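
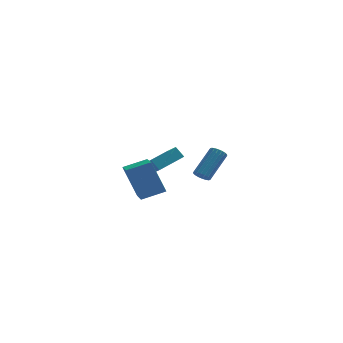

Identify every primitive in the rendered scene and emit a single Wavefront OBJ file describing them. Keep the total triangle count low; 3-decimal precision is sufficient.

v -3.691 3.169 -3.21
v -3.231 2.166 -2.468
v -4.162 3.422 -2.575
v -3.701 2.419 -1.833
v -2.339 4.221 -2.627
v -1.878 3.218 -1.885
v -2.809 4.474 -1.992
v -2.349 3.471 -1.25
v -0.883 1.842 -2.784
v -0.529 1.45 -2.673
v 0.417 2.686 -1.325
v 0.063 3.078 -1.436
v -0.424 1.567 -2.855
v 0.523 2.804 -1.506
v -0.409 1.739 -3.022
v 0.537 2.975 -1.674
v -0.489 1.931 -3.143
v 0.457 3.168 -1.794
v -0.647 2.105 -3.192
v 0.299 3.342 -1.843
v -0.851 2.228 -3.161
v 0.095 3.464 -1.812
v -1.062 2.273 -3.055
v -0.116 3.51 -1.706
v -1.237 2.234 -2.895
v -0.291 3.47 -1.547
v -1.343 2.116 -2.714
v -0.396 3.353 -1.365
v -1.357 1.945 -2.546
v -0.411 3.181 -1.198
v -1.277 1.752 -2.426
v -0.331 2.989 -1.077
v -1.119 1.578 -2.377
v -0.173 2.815 -1.028
v -0.915 1.456 -2.408
v 0.031 2.692 -1.059
v -0.704 1.41 -2.514
v 0.242 2.647 -1.165
v -4.006 -4.63 -1.501
v -4.796 -4.11 0.374
v -4.287 -2.649 -2.169
v -5.076 -2.128 -0.294
v -2.704 -4.292 -1.046
v -3.493 -3.771 0.829
v -2.984 -2.31 -1.714
v -3.774 -1.79 0.161
f 2 4 1
f 5 2 1
f 1 4 3
f 3 5 1
f 2 8 4
f 6 2 5
f 6 8 2
f 4 8 3
f 7 5 3
f 3 8 7
f 7 6 5
f 8 6 7
f 10 9 13
f 10 13 11
f 11 13 14
f 11 14 12
f 13 9 15
f 13 15 14
f 14 15 16
f 14 16 12
f 15 9 17
f 15 17 16
f 16 17 18
f 16 18 12
f 17 9 19
f 17 19 18
f 18 19 20
f 18 20 12
f 19 9 21
f 19 21 20
f 20 21 22
f 20 22 12
f 21 9 23
f 21 23 22
f 22 23 24
f 22 24 12
f 23 9 25
f 23 25 24
f 24 25 26
f 24 26 12
f 25 9 27
f 25 27 26
f 26 27 28
f 26 28 12
f 27 9 29
f 27 29 28
f 28 29 30
f 28 30 12
f 29 9 31
f 29 31 30
f 30 31 32
f 30 32 12
f 31 9 33
f 31 33 32
f 32 33 34
f 32 34 12
f 33 9 35
f 33 35 34
f 34 35 36
f 34 36 12
f 35 9 37
f 35 37 36
f 36 37 38
f 36 38 12
f 37 9 10
f 37 10 38
f 38 10 11
f 38 11 12
f 40 42 39
f 43 40 39
f 39 42 41
f 41 43 39
f 40 46 42
f 44 40 43
f 44 46 40
f 42 46 41
f 45 43 41
f 41 46 45
f 45 44 43
f 46 44 45



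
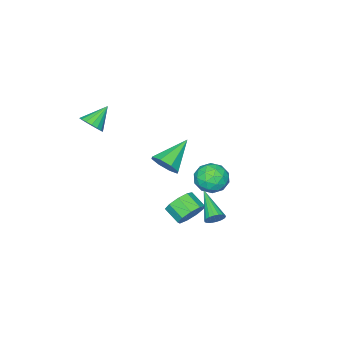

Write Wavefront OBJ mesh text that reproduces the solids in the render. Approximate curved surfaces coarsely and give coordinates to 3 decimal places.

v -1.409 1.938 -1.236
v -0.952 1.435 -1.91
v -2.768 1.445 -1.79
v -2.311 0.942 -2.464
v -2.252 0.677 -1.546
v -1.412 0.982 -1.204
v -2.308 1.898 -2.496
v -1.468 2.203 -2.154
v -1.508 1.411 -2.688
v -1.473 0.656 -2.101
v -2.247 2.224 -1.599
v -2.212 1.469 -1.012
v -1.061 1.73 -1.524
v -2.659 1.15 -2.176
v -2.624 0.994 -1.636
v -2.355 0.699 -2.032
v -1.332 1.463 -1.109
v -1.063 1.168 -1.505
v -1.827 0.722 -1.292
v -2.657 1.712 -2.195
v -2.388 1.417 -2.591
v -1.365 2.181 -1.668
v -1.096 1.886 -2.064
v -1.893 2.158 -2.408
v -1.119 1.42 -2.378
v -1.918 1.13 -2.704
v -1.916 1.692 -2.723
v -1.422 1.871 -2.521
v -1.099 0.976 -2.033
v -1.897 0.686 -2.359
v -1.863 0.531 -1.819
v -1.369 0.71 -1.618
v -1.425 0.962 -2.491
v -1.823 2.194 -1.341
v -2.621 1.904 -1.667
v -2.351 2.17 -2.082
v -1.857 2.349 -1.881
v -1.802 1.75 -0.996
v -2.601 1.46 -1.322
v -2.298 1.009 -1.179
v -1.804 1.188 -0.977
v -2.295 1.918 -1.209
v 0.191 1.9 -3.188
v 0.974 1.699 -3.414
v 0.893 0.799 -2.899
v 0.109 1 -2.672
v 0.981 1.984 -2.916
v 0.899 1.085 -2.4
v 0.618 2.23 -2.544
v 0.536 1.33 -2.029
v 0.055 2.321 -2.474
v -0.027 1.422 -1.958
v -0.444 2.215 -2.738
v -0.526 1.316 -2.222
v -0.647 1.962 -3.212
v -0.728 1.062 -2.697
v -0.457 1.679 -3.675
v -0.538 0.78 -3.16
v 0.036 1.5 -3.91
v -0.046 0.6 -3.394
v 0.601 1.508 -3.807
v 0.519 0.608 -3.291
v 1.522 4.488 -1.355
v 1.775 4.624 -0.909
v 0.698 3.092 -0.465
v 1.575 4.749 -0.897
v 1.366 4.823 -0.976
v 1.187 4.83 -1.129
v 1.075 4.77 -1.328
v 1.051 4.654 -1.532
v 1.121 4.505 -1.701
v 1.27 4.352 -1.801
v 1.469 4.227 -1.814
v 1.679 4.153 -1.735
v 1.858 4.146 -1.581
v 1.97 4.206 -1.383
v 1.994 4.322 -1.179
v 1.924 4.471 -1.01
v 0.65 0.585 0.099
v 1.096 0.684 0.792
v -0.95 0.635 1.121
v 0.941 1.238 0.521
v 0.615 1.409 0.003
v 0.31 1.098 -0.459
v 0.204 0.486 -0.594
v 0.36 -0.067 -0.324
v 0.686 -0.239 0.194
v 0.991 0.073 0.656
v 2.373 -2.62 2.463
v 2.764 -2.2 2.863
v 1.327 -2.48 3.337
v 2.613 -1.99 2.65
v 2.408 -1.924 2.393
v 2.194 -2.018 2.153
v 2.021 -2.25 1.984
v 1.929 -2.566 1.924
v 1.938 -2.895 1.988
v 2.047 -3.161 2.16
v 2.23 -3.303 2.402
v 2.446 -3.288 2.658
v 2.645 -3.121 2.869
v 2.782 -2.838 2.987
v 2.825 -2.506 2.985
f 1 38 17
f 38 12 41
f 17 41 6
f 38 41 17
f 1 17 13
f 17 6 18
f 13 18 2
f 17 18 13
f 1 13 22
f 13 2 23
f 22 23 8
f 13 23 22
f 1 22 34
f 22 8 37
f 34 37 11
f 22 37 34
f 1 34 38
f 34 11 42
f 38 42 12
f 34 42 38
f 2 18 29
f 18 6 32
f 29 32 10
f 18 32 29
f 6 41 19
f 41 12 40
f 19 40 5
f 41 40 19
f 12 42 39
f 42 11 35
f 39 35 3
f 42 35 39
f 11 37 36
f 37 8 24
f 36 24 7
f 37 24 36
f 8 23 28
f 23 2 25
f 28 25 9
f 23 25 28
f 4 30 16
f 30 10 31
f 16 31 5
f 30 31 16
f 4 16 14
f 16 5 15
f 14 15 3
f 16 15 14
f 4 14 21
f 14 3 20
f 21 20 7
f 14 20 21
f 4 21 26
f 21 7 27
f 26 27 9
f 21 27 26
f 4 26 30
f 26 9 33
f 30 33 10
f 26 33 30
f 5 31 19
f 31 10 32
f 19 32 6
f 31 32 19
f 3 15 39
f 15 5 40
f 39 40 12
f 15 40 39
f 7 20 36
f 20 3 35
f 36 35 11
f 20 35 36
f 9 27 28
f 27 7 24
f 28 24 8
f 27 24 28
f 10 33 29
f 33 9 25
f 29 25 2
f 33 25 29
f 44 43 47
f 44 47 45
f 45 47 48
f 45 48 46
f 47 43 49
f 47 49 48
f 48 49 50
f 48 50 46
f 49 43 51
f 49 51 50
f 50 51 52
f 50 52 46
f 51 43 53
f 51 53 52
f 52 53 54
f 52 54 46
f 53 43 55
f 53 55 54
f 54 55 56
f 54 56 46
f 55 43 57
f 55 57 56
f 56 57 58
f 56 58 46
f 57 43 59
f 57 59 58
f 58 59 60
f 58 60 46
f 59 43 61
f 59 61 60
f 60 61 62
f 60 62 46
f 61 43 44
f 61 44 62
f 62 44 45
f 62 45 46
f 64 63 66
f 64 66 65
f 66 63 67
f 66 67 65
f 67 63 68
f 67 68 65
f 68 63 69
f 68 69 65
f 69 63 70
f 69 70 65
f 70 63 71
f 70 71 65
f 71 63 72
f 71 72 65
f 72 63 73
f 72 73 65
f 73 63 74
f 73 74 65
f 74 63 75
f 74 75 65
f 75 63 76
f 75 76 65
f 76 63 77
f 76 77 65
f 77 63 78
f 77 78 65
f 78 63 64
f 78 64 65
f 80 79 82
f 80 82 81
f 82 79 83
f 82 83 81
f 83 79 84
f 83 84 81
f 84 79 85
f 84 85 81
f 85 79 86
f 85 86 81
f 86 79 87
f 86 87 81
f 87 79 88
f 87 88 81
f 88 79 80
f 88 80 81
f 90 89 92
f 90 92 91
f 92 89 93
f 92 93 91
f 93 89 94
f 93 94 91
f 94 89 95
f 94 95 91
f 95 89 96
f 95 96 91
f 96 89 97
f 96 97 91
f 97 89 98
f 97 98 91
f 98 89 99
f 98 99 91
f 99 89 100
f 99 100 91
f 100 89 101
f 100 101 91
f 101 89 102
f 101 102 91
f 102 89 103
f 102 103 91
f 103 89 90
f 103 90 91



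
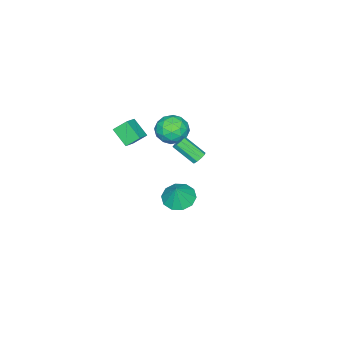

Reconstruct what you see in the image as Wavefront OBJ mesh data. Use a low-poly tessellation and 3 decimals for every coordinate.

v -2.794 -0.597 1.242
v -1.768 -0.686 0.845
v -2.752 -2.314 1.735
v -1.726 -2.403 1.338
v -1.918 -1.794 2.238
v -1.945 -0.733 1.934
v -2.575 -2.267 0.646
v -2.602 -1.206 0.342
v -1.633 -1.718 0.477
v -1.227 -1.425 1.461
v -3.293 -1.575 1.119
v -2.887 -1.282 2.103
v -2.285 -0.491 1
v -2.235 -2.509 1.58
v -2.348 -2.151 2.109
v -1.745 -2.203 1.875
v -2.389 -0.519 1.64
v -1.786 -0.571 1.407
v -1.874 -1.222 2.226
v -2.734 -2.429 1.173
v -2.131 -2.481 0.94
v -2.775 -0.797 0.705
v -2.172 -0.849 0.471
v -2.646 -1.778 0.354
v -1.602 -1.15 0.55
v -1.577 -2.159 0.84
v -2.077 -2.079 0.433
v -2.092 -1.455 0.254
v -1.364 -0.978 1.129
v -1.338 -1.987 1.418
v -1.452 -1.629 1.948
v -1.467 -1.005 1.769
v -1.284 -1.584 0.912
v -3.182 -1.013 1.162
v -3.156 -2.022 1.451
v -3.053 -1.995 0.811
v -3.068 -1.371 0.632
v -2.943 -0.841 1.74
v -2.918 -1.85 2.03
v -2.428 -1.545 2.326
v -2.443 -0.921 2.147
v -3.236 -1.416 1.668
v 0.905 2.397 2.576
v 1.137 2.695 2.903
v 1.327 1.442 3.911
v 1.095 1.143 3.584
v 0.801 2.694 2.964
v 0.991 1.44 3.973
v 0.513 2.553 2.844
v 0.703 1.3 3.853
v 0.409 2.34 2.598
v 0.599 1.086 3.607
v 0.537 2.153 2.342
v 0.726 0.899 3.35
v 0.837 2.08 2.195
v 1.027 0.827 3.203
v 1.169 2.155 2.226
v 1.359 0.902 3.235
v 1.378 2.344 2.421
v 1.567 1.09 3.43
v 1.365 2.557 2.688
v 1.555 1.303 3.697
v -1.93 -0.805 -4.438
v -1.25 -0.09 -4.853
v -1.33 -0.635 -3.162
v -1.786 0.236 -4.643
v -2.377 0.164 -4.356
v -2.798 -0.277 -4.1
v -2.887 -0.92 -3.972
v -2.61 -1.519 -4.023
v -2.074 -1.845 -4.232
v -1.483 -1.773 -4.52
v -1.063 -1.332 -4.776
v -0.974 -0.689 -4.903
v 1.12 -1.854 4.325
v 2.102 -1.693 4.816
v 1.367 -0.811 3.489
v 2.349 -0.65 3.98
v 1.571 -2.51 3.64
v 2.553 -2.349 4.131
v 1.818 -1.467 2.804
v 2.8 -1.306 3.295
f 1 38 17
f 38 12 41
f 17 41 6
f 38 41 17
f 1 17 13
f 17 6 18
f 13 18 2
f 17 18 13
f 1 13 22
f 13 2 23
f 22 23 8
f 13 23 22
f 1 22 34
f 22 8 37
f 34 37 11
f 22 37 34
f 1 34 38
f 34 11 42
f 38 42 12
f 34 42 38
f 2 18 29
f 18 6 32
f 29 32 10
f 18 32 29
f 6 41 19
f 41 12 40
f 19 40 5
f 41 40 19
f 12 42 39
f 42 11 35
f 39 35 3
f 42 35 39
f 11 37 36
f 37 8 24
f 36 24 7
f 37 24 36
f 8 23 28
f 23 2 25
f 28 25 9
f 23 25 28
f 4 30 16
f 30 10 31
f 16 31 5
f 30 31 16
f 4 16 14
f 16 5 15
f 14 15 3
f 16 15 14
f 4 14 21
f 14 3 20
f 21 20 7
f 14 20 21
f 4 21 26
f 21 7 27
f 26 27 9
f 21 27 26
f 4 26 30
f 26 9 33
f 30 33 10
f 26 33 30
f 5 31 19
f 31 10 32
f 19 32 6
f 31 32 19
f 3 15 39
f 15 5 40
f 39 40 12
f 15 40 39
f 7 20 36
f 20 3 35
f 36 35 11
f 20 35 36
f 9 27 28
f 27 7 24
f 28 24 8
f 27 24 28
f 10 33 29
f 33 9 25
f 29 25 2
f 33 25 29
f 44 43 47
f 44 47 45
f 45 47 48
f 45 48 46
f 47 43 49
f 47 49 48
f 48 49 50
f 48 50 46
f 49 43 51
f 49 51 50
f 50 51 52
f 50 52 46
f 51 43 53
f 51 53 52
f 52 53 54
f 52 54 46
f 53 43 55
f 53 55 54
f 54 55 56
f 54 56 46
f 55 43 57
f 55 57 56
f 56 57 58
f 56 58 46
f 57 43 59
f 57 59 58
f 58 59 60
f 58 60 46
f 59 43 61
f 59 61 60
f 60 61 62
f 60 62 46
f 61 43 44
f 61 44 62
f 62 44 45
f 62 45 46
f 64 63 66
f 64 66 65
f 66 63 67
f 66 67 65
f 67 63 68
f 67 68 65
f 68 63 69
f 68 69 65
f 69 63 70
f 69 70 65
f 70 63 71
f 70 71 65
f 71 63 72
f 71 72 65
f 72 63 73
f 72 73 65
f 73 63 74
f 73 74 65
f 74 63 64
f 74 64 65
f 76 78 75
f 79 76 75
f 75 78 77
f 77 79 75
f 76 82 78
f 80 76 79
f 80 82 76
f 78 82 77
f 81 79 77
f 77 82 81
f 81 80 79
f 82 80 81



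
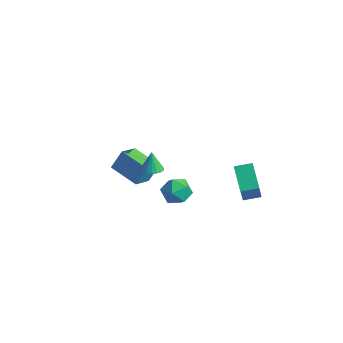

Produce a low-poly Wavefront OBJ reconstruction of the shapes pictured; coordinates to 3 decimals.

v 2.629 2.699 -1.062
v 3.276 1.732 0.793
v 3.291 3.505 -0.873
v 3.938 2.538 0.983
v 3.902 1.862 -1.943
v 4.549 0.895 -0.087
v 4.564 2.668 -1.753
v 5.211 1.701 0.102
v 1.479 -2.925 2.432
v 1.901 -3.394 2.624
v 1.221 -2.675 3.608
v 2.071 -3.155 2.611
v 2.124 -2.871 2.562
v 2.049 -2.597 2.488
v 1.862 -2.387 2.402
v 1.598 -2.285 2.322
v 1.311 -2.309 2.264
v 1.058 -2.455 2.239
v 0.888 -2.694 2.253
v 0.835 -2.979 2.301
v 0.91 -3.253 2.376
v 1.097 -3.462 2.462
v 1.361 -3.565 2.542
v 1.648 -3.541 2.6
v -3.954 -0.835 -2.138
v -3.713 -0.163 -0.958
v -4.208 0.454 -2.82
v -3.966 1.126 -1.64
v -2.054 -0.706 -2.6
v -1.812 -0.034 -1.42
v -2.307 0.583 -3.282
v -2.066 1.255 -2.102
v 2.505 -1.383 1.198
v 3.243 -1.98 1.387
v 1.977 -2.38 0.113
v 2.715 -2.977 0.302
v 2.015 -2.85 0.958
v 2.342 -2.234 1.628
v 2.878 -2.126 -0.128
v 3.205 -1.51 0.542
v 3.474 -2.439 0.567
v 2.94 -2.887 1.238
v 2.28 -1.473 0.262
v 1.746 -1.921 0.933
f 2 4 1
f 5 2 1
f 1 4 3
f 3 5 1
f 2 8 4
f 6 2 5
f 6 8 2
f 4 8 3
f 7 5 3
f 3 8 7
f 7 6 5
f 8 6 7
f 10 9 12
f 10 12 11
f 12 9 13
f 12 13 11
f 13 9 14
f 13 14 11
f 14 9 15
f 14 15 11
f 15 9 16
f 15 16 11
f 16 9 17
f 16 17 11
f 17 9 18
f 17 18 11
f 18 9 19
f 18 19 11
f 19 9 20
f 19 20 11
f 20 9 21
f 20 21 11
f 21 9 22
f 21 22 11
f 22 9 23
f 22 23 11
f 23 9 24
f 23 24 11
f 24 9 10
f 24 10 11
f 26 28 25
f 29 26 25
f 25 28 27
f 27 29 25
f 26 32 28
f 30 26 29
f 30 32 26
f 28 32 27
f 31 29 27
f 27 32 31
f 31 30 29
f 32 30 31
f 33 44 38
f 33 38 34
f 33 34 40
f 33 40 43
f 33 43 44
f 34 38 42
f 38 44 37
f 44 43 35
f 43 40 39
f 40 34 41
f 36 42 37
f 36 37 35
f 36 35 39
f 36 39 41
f 36 41 42
f 37 42 38
f 35 37 44
f 39 35 43
f 41 39 40
f 42 41 34



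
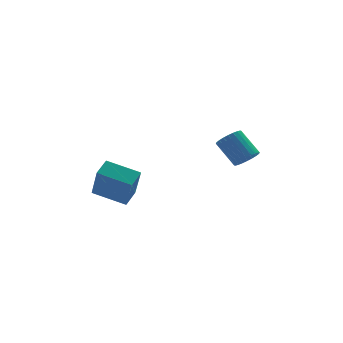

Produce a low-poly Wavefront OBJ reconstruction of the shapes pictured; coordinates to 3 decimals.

v 2.055 -0.982 -0.487
v 2.634 -0.59 -0.521
v 2.043 0.375 0.553
v 1.465 -0.018 0.587
v 2.478 -0.472 -0.713
v 1.888 0.492 0.362
v 2.258 -0.432 -0.869
v 1.668 0.532 0.205
v 2.007 -0.476 -0.968
v 1.417 0.489 0.106
v 1.764 -0.597 -0.994
v 1.173 0.368 0.081
v 1.565 -0.776 -0.942
v 0.974 0.188 0.132
v 1.44 -0.987 -0.821
v 0.849 -0.023 0.253
v 1.409 -1.197 -0.649
v 0.819 -0.233 0.425
v 1.477 -1.375 -0.453
v 0.886 -0.41 0.621
v 1.632 -1.492 -0.262
v 1.042 -0.528 0.813
v 1.852 -1.532 -0.105
v 1.262 -0.568 0.969
v 2.103 -1.489 -0.006
v 1.513 -0.524 1.068
v 2.347 -1.368 0.019
v 1.756 -0.403 1.094
v 2.546 -1.188 -0.032
v 1.955 -0.224 1.042
v 2.671 -0.977 -0.153
v 2.08 -0.013 0.921
v 2.701 -0.767 -0.325
v 2.111 0.197 0.749
v -3.614 -0.66 -2.859
v -3.588 -1.622 -1.141
v -5.005 0.257 -2.324
v -4.979 -0.705 -0.606
v -3.001 0.045 -2.474
v -2.975 -0.917 -0.756
v -4.392 0.962 -1.939
v -4.366 -0 -0.221
f 2 1 5
f 2 5 3
f 3 5 6
f 3 6 4
f 5 1 7
f 5 7 6
f 6 7 8
f 6 8 4
f 7 1 9
f 7 9 8
f 8 9 10
f 8 10 4
f 9 1 11
f 9 11 10
f 10 11 12
f 10 12 4
f 11 1 13
f 11 13 12
f 12 13 14
f 12 14 4
f 13 1 15
f 13 15 14
f 14 15 16
f 14 16 4
f 15 1 17
f 15 17 16
f 16 17 18
f 16 18 4
f 17 1 19
f 17 19 18
f 18 19 20
f 18 20 4
f 19 1 21
f 19 21 20
f 20 21 22
f 20 22 4
f 21 1 23
f 21 23 22
f 22 23 24
f 22 24 4
f 23 1 25
f 23 25 24
f 24 25 26
f 24 26 4
f 25 1 27
f 25 27 26
f 26 27 28
f 26 28 4
f 27 1 29
f 27 29 28
f 28 29 30
f 28 30 4
f 29 1 31
f 29 31 30
f 30 31 32
f 30 32 4
f 31 1 33
f 31 33 32
f 32 33 34
f 32 34 4
f 33 1 2
f 33 2 34
f 34 2 3
f 34 3 4
f 36 38 35
f 39 36 35
f 35 38 37
f 37 39 35
f 36 42 38
f 40 36 39
f 40 42 36
f 38 42 37
f 41 39 37
f 37 42 41
f 41 40 39
f 42 40 41



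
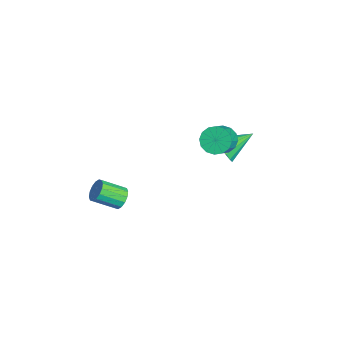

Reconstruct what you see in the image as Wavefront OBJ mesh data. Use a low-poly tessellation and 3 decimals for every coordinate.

v 1.072 2.589 0.814
v 1.475 2.366 1.38
v 0.908 3.951 1.466
v 1.723 2.513 1.135
v 1.796 2.68 0.805
v 1.675 2.823 0.476
v 1.393 2.903 0.238
v 1.025 2.899 0.154
v 0.669 2.811 0.247
v 0.421 2.664 0.492
v 0.348 2.497 0.823
v 0.468 2.354 1.151
v 0.751 2.274 1.389
v 1.119 2.278 1.473
v 0.417 -1.823 -2.354
v 0.878 -2.068 -2.607
v 0.685 -3.142 -1.918
v 0.223 -2.897 -1.666
v 0.986 -1.931 -2.363
v 0.793 -3.005 -1.674
v 0.942 -1.765 -2.116
v 0.749 -2.839 -1.428
v 0.757 -1.615 -1.934
v 0.564 -2.688 -1.245
v 0.481 -1.52 -1.864
v 0.288 -2.594 -1.175
v 0.187 -1.507 -1.926
v -0.006 -2.58 -1.237
v -0.045 -1.578 -2.102
v -0.238 -2.652 -1.413
v -0.153 -1.715 -2.346
v -0.346 -2.789 -1.657
v -0.109 -1.881 -2.592
v -0.302 -2.955 -1.904
v 0.076 -2.032 -2.775
v -0.117 -3.105 -2.086
v 0.352 -2.126 -2.845
v 0.159 -3.2 -2.156
v 0.646 -2.14 -2.783
v 0.453 -3.213 -2.094
v 2.016 2.245 2.591
v 2.553 2.411 2.19
v 3.461 1.882 3.189
v 2.924 1.715 3.589
v 2.497 2.699 2.394
v 3.405 2.17 3.393
v 2.312 2.865 2.65
v 3.22 2.336 3.649
v 2.047 2.865 2.891
v 2.956 2.336 3.889
v 1.775 2.699 3.051
v 2.683 2.17 4.049
v 1.567 2.411 3.087
v 2.475 1.882 4.086
v 1.479 2.078 2.991
v 2.387 1.549 3.99
v 1.535 1.79 2.787
v 2.443 1.261 3.786
v 1.72 1.624 2.531
v 2.628 1.095 3.53
v 1.984 1.624 2.291
v 2.893 1.095 3.289
v 2.257 1.79 2.131
v 3.165 1.261 3.129
v 2.465 2.078 2.094
v 3.373 1.549 3.093
f 2 1 4
f 2 4 3
f 4 1 5
f 4 5 3
f 5 1 6
f 5 6 3
f 6 1 7
f 6 7 3
f 7 1 8
f 7 8 3
f 8 1 9
f 8 9 3
f 9 1 10
f 9 10 3
f 10 1 11
f 10 11 3
f 11 1 12
f 11 12 3
f 12 1 13
f 12 13 3
f 13 1 14
f 13 14 3
f 14 1 2
f 14 2 3
f 16 15 19
f 16 19 17
f 17 19 20
f 17 20 18
f 19 15 21
f 19 21 20
f 20 21 22
f 20 22 18
f 21 15 23
f 21 23 22
f 22 23 24
f 22 24 18
f 23 15 25
f 23 25 24
f 24 25 26
f 24 26 18
f 25 15 27
f 25 27 26
f 26 27 28
f 26 28 18
f 27 15 29
f 27 29 28
f 28 29 30
f 28 30 18
f 29 15 31
f 29 31 30
f 30 31 32
f 30 32 18
f 31 15 33
f 31 33 32
f 32 33 34
f 32 34 18
f 33 15 35
f 33 35 34
f 34 35 36
f 34 36 18
f 35 15 37
f 35 37 36
f 36 37 38
f 36 38 18
f 37 15 39
f 37 39 38
f 38 39 40
f 38 40 18
f 39 15 16
f 39 16 40
f 40 16 17
f 40 17 18
f 42 41 45
f 42 45 43
f 43 45 46
f 43 46 44
f 45 41 47
f 45 47 46
f 46 47 48
f 46 48 44
f 47 41 49
f 47 49 48
f 48 49 50
f 48 50 44
f 49 41 51
f 49 51 50
f 50 51 52
f 50 52 44
f 51 41 53
f 51 53 52
f 52 53 54
f 52 54 44
f 53 41 55
f 53 55 54
f 54 55 56
f 54 56 44
f 55 41 57
f 55 57 56
f 56 57 58
f 56 58 44
f 57 41 59
f 57 59 58
f 58 59 60
f 58 60 44
f 59 41 61
f 59 61 60
f 60 61 62
f 60 62 44
f 61 41 63
f 61 63 62
f 62 63 64
f 62 64 44
f 63 41 65
f 63 65 64
f 64 65 66
f 64 66 44
f 65 41 42
f 65 42 66
f 66 42 43
f 66 43 44



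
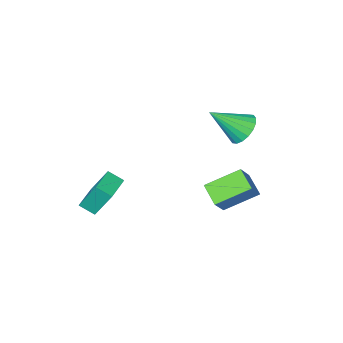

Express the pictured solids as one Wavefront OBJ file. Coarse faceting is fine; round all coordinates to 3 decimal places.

v -3.372 1.418 3.243
v -2.848 1.131 2.504
v -1.948 0.682 4.537
v -2.707 1.523 2.572
v -2.698 1.895 2.773
v -2.823 2.172 3.067
v -3.056 2.3 3.396
v -3.351 2.253 3.694
v -3.651 2.04 3.903
v -3.896 1.704 3.981
v -4.036 1.312 3.913
v -4.045 0.94 3.712
v -3.921 0.663 3.418
v -3.688 0.535 3.089
v -3.392 0.582 2.791
v -3.093 0.795 2.582
v 2.057 -2.03 -1.737
v 1.545 -1.273 -0.14
v 3.279 -1.11 -1.781
v 2.766 -0.353 -0.184
v 2.554 -2.667 -1.276
v 2.041 -1.91 0.321
v 3.775 -1.747 -1.32
v 3.263 -0.99 0.277
v -1.344 2.837 -0.809
v -1.484 1.728 -0.228
v -2.925 3.518 0.106
v -3.066 2.409 0.688
v -0.534 3.291 0.252
v -0.675 2.182 0.834
v -2.116 3.972 1.168
v -2.256 2.863 1.749
f 2 1 4
f 2 4 3
f 4 1 5
f 4 5 3
f 5 1 6
f 5 6 3
f 6 1 7
f 6 7 3
f 7 1 8
f 7 8 3
f 8 1 9
f 8 9 3
f 9 1 10
f 9 10 3
f 10 1 11
f 10 11 3
f 11 1 12
f 11 12 3
f 12 1 13
f 12 13 3
f 13 1 14
f 13 14 3
f 14 1 15
f 14 15 3
f 15 1 16
f 15 16 3
f 16 1 2
f 16 2 3
f 18 20 17
f 21 18 17
f 17 20 19
f 19 21 17
f 18 24 20
f 22 18 21
f 22 24 18
f 20 24 19
f 23 21 19
f 19 24 23
f 23 22 21
f 24 22 23
f 26 28 25
f 29 26 25
f 25 28 27
f 27 29 25
f 26 32 28
f 30 26 29
f 30 32 26
f 28 32 27
f 31 29 27
f 27 32 31
f 31 30 29
f 32 30 31



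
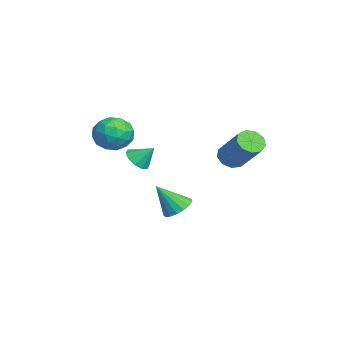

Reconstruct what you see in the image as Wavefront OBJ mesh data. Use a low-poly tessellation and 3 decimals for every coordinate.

v 3.237 3.295 -0.879
v 3.541 3.697 -1.379
v 4.907 4.427 0.039
v 4.603 4.025 0.539
v 3.184 3.944 -1.162
v 4.55 4.674 0.256
v 2.851 3.887 -0.813
v 4.217 4.617 0.606
v 2.699 3.554 -0.494
v 4.065 4.283 0.924
v 2.799 3.099 -0.356
v 4.165 3.829 1.062
v 3.104 2.736 -0.463
v 4.469 3.466 0.956
v 3.471 2.635 -0.764
v 4.836 3.364 0.654
v 3.729 2.842 -1.119
v 5.094 3.572 0.299
v 3.756 3.262 -1.362
v 5.122 3.992 0.056
v 2.241 -1.544 -0.195
v 3.232 -1.362 -0.128
v 2.328 -2.498 1.128
v 3.319 -2.316 1.195
v 2.656 -1.579 1.385
v 2.602 -0.989 0.567
v 2.958 -2.871 0.433
v 2.904 -2.281 -0.385
v 3.675 -2.182 0.26
v 3.488 -1.383 0.848
v 2.072 -2.477 0.152
v 1.885 -1.678 0.74
v 2.729 -1.369 -0.278
v 2.831 -2.491 1.278
v 2.441 -2.057 1.389
v 3.024 -1.95 1.428
v 2.359 -1.15 0.131
v 2.941 -1.043 0.17
v 2.603 -1.17 1.06
v 2.619 -2.817 0.83
v 3.201 -2.71 0.869
v 2.536 -1.91 -0.428
v 3.119 -1.803 -0.389
v 2.957 -2.69 -0.06
v 3.572 -1.744 -0.01
v 3.622 -2.305 0.767
v 3.41 -2.631 0.319
v 3.379 -2.285 -0.161
v 3.462 -1.275 0.335
v 3.513 -1.835 1.113
v 3.123 -1.402 1.225
v 3.092 -1.055 0.744
v 3.722 -1.757 0.563
v 2.047 -2.025 -0.113
v 2.098 -2.585 0.665
v 2.468 -2.805 0.256
v 2.437 -2.458 -0.225
v 1.938 -1.555 0.233
v 1.988 -2.116 1.01
v 2.181 -1.575 1.161
v 2.15 -1.229 0.681
v 1.838 -2.103 0.437
v 1.882 1.022 -4.542
v 2.246 0.431 -4.959
v 1.838 0.018 -3.158
v 2.541 0.63 -4.805
v 2.684 0.919 -4.59
v 2.644 1.232 -4.365
v 2.429 1.497 -4.18
v 2.089 1.653 -4.078
v 1.702 1.664 -4.082
v 1.356 1.528 -4.192
v 1.13 1.276 -4.381
v 1.077 0.966 -4.608
v 1.208 0.669 -4.819
v 1.494 0.452 -4.967
v 1.868 0.366 -5.018
v 0.214 -0.737 -2.067
v 0.752 -1.177 -1.814
v 0.466 0.017 -1.293
v 0.931 -0.907 -2.136
v 0.836 -0.571 -2.432
v 0.503 -0.299 -2.588
v 0.06 -0.194 -2.546
v -0.325 -0.296 -2.32
v -0.503 -0.567 -1.998
v -0.408 -0.903 -1.702
v -0.076 -1.175 -1.546
v 0.367 -1.28 -1.589
f 2 1 5
f 2 5 3
f 3 5 6
f 3 6 4
f 5 1 7
f 5 7 6
f 6 7 8
f 6 8 4
f 7 1 9
f 7 9 8
f 8 9 10
f 8 10 4
f 9 1 11
f 9 11 10
f 10 11 12
f 10 12 4
f 11 1 13
f 11 13 12
f 12 13 14
f 12 14 4
f 13 1 15
f 13 15 14
f 14 15 16
f 14 16 4
f 15 1 17
f 15 17 16
f 16 17 18
f 16 18 4
f 17 1 19
f 17 19 18
f 18 19 20
f 18 20 4
f 19 1 2
f 19 2 20
f 20 2 3
f 20 3 4
f 21 58 37
f 58 32 61
f 37 61 26
f 58 61 37
f 21 37 33
f 37 26 38
f 33 38 22
f 37 38 33
f 21 33 42
f 33 22 43
f 42 43 28
f 33 43 42
f 21 42 54
f 42 28 57
f 54 57 31
f 42 57 54
f 21 54 58
f 54 31 62
f 58 62 32
f 54 62 58
f 22 38 49
f 38 26 52
f 49 52 30
f 38 52 49
f 26 61 39
f 61 32 60
f 39 60 25
f 61 60 39
f 32 62 59
f 62 31 55
f 59 55 23
f 62 55 59
f 31 57 56
f 57 28 44
f 56 44 27
f 57 44 56
f 28 43 48
f 43 22 45
f 48 45 29
f 43 45 48
f 24 50 36
f 50 30 51
f 36 51 25
f 50 51 36
f 24 36 34
f 36 25 35
f 34 35 23
f 36 35 34
f 24 34 41
f 34 23 40
f 41 40 27
f 34 40 41
f 24 41 46
f 41 27 47
f 46 47 29
f 41 47 46
f 24 46 50
f 46 29 53
f 50 53 30
f 46 53 50
f 25 51 39
f 51 30 52
f 39 52 26
f 51 52 39
f 23 35 59
f 35 25 60
f 59 60 32
f 35 60 59
f 27 40 56
f 40 23 55
f 56 55 31
f 40 55 56
f 29 47 48
f 47 27 44
f 48 44 28
f 47 44 48
f 30 53 49
f 53 29 45
f 49 45 22
f 53 45 49
f 64 63 66
f 64 66 65
f 66 63 67
f 66 67 65
f 67 63 68
f 67 68 65
f 68 63 69
f 68 69 65
f 69 63 70
f 69 70 65
f 70 63 71
f 70 71 65
f 71 63 72
f 71 72 65
f 72 63 73
f 72 73 65
f 73 63 74
f 73 74 65
f 74 63 75
f 74 75 65
f 75 63 76
f 75 76 65
f 76 63 77
f 76 77 65
f 77 63 64
f 77 64 65
f 79 78 81
f 79 81 80
f 81 78 82
f 81 82 80
f 82 78 83
f 82 83 80
f 83 78 84
f 83 84 80
f 84 78 85
f 84 85 80
f 85 78 86
f 85 86 80
f 86 78 87
f 86 87 80
f 87 78 88
f 87 88 80
f 88 78 89
f 88 89 80
f 89 78 79
f 89 79 80



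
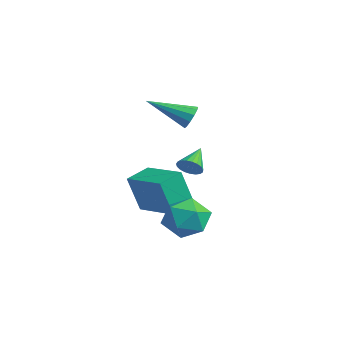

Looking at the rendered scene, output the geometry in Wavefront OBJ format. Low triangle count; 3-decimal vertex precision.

v -1.204 1.263 -3.708
v -1.252 0.667 -1.799
v -1.706 2.442 -3.352
v -1.754 1.846 -1.444
v 0.814 2.034 -3.416
v 0.766 1.438 -1.508
v 0.312 3.213 -3.061
v 0.264 2.617 -1.152
v 2.172 3.252 -2.979
v 2.769 2.302 -2.587
v 0.951 2.098 -3.913
v 1.548 1.148 -3.521
v 0.919 1.81 -2.761
v 1.674 2.523 -2.183
v 2.046 1.877 -4.317
v 2.801 2.59 -3.739
v 2.692 1.453 -3.414
v 1.995 1.411 -2.452
v 1.725 2.989 -4.048
v 1.028 2.947 -3.086
v 0.248 3.022 -0.924
v 0.761 3.353 -0.765
v -0.548 3.878 -0.136
v 0.68 3.477 -0.981
v 0.525 3.523 -1.188
v 0.323 3.482 -1.348
v 0.107 3.362 -1.436
v -0.084 3.183 -1.434
v -0.218 2.976 -1.345
v -0.271 2.777 -1.183
v -0.234 2.621 -0.976
v -0.114 2.534 -0.76
v 0.069 2.531 -0.573
v 0.283 2.614 -0.446
v 0.491 2.767 -0.402
v 0.657 2.964 -0.448
v 0.752 3.171 -0.576
v 0.046 3.179 1.966
v 0.381 3.317 2.519
v -0.786 1.401 2.914
v 0.017 3.5 2.543
v -0.335 3.56 2.347
v -0.542 3.475 2.005
v -0.524 3.277 1.649
v -0.288 3.042 1.414
v 0.076 2.858 1.39
v 0.428 2.798 1.586
v 0.635 2.883 1.928
v 0.617 3.081 2.284
f 2 4 1
f 5 2 1
f 1 4 3
f 3 5 1
f 2 8 4
f 6 2 5
f 6 8 2
f 4 8 3
f 7 5 3
f 3 8 7
f 7 6 5
f 8 6 7
f 9 20 14
f 9 14 10
f 9 10 16
f 9 16 19
f 9 19 20
f 10 14 18
f 14 20 13
f 20 19 11
f 19 16 15
f 16 10 17
f 12 18 13
f 12 13 11
f 12 11 15
f 12 15 17
f 12 17 18
f 13 18 14
f 11 13 20
f 15 11 19
f 17 15 16
f 18 17 10
f 22 21 24
f 22 24 23
f 24 21 25
f 24 25 23
f 25 21 26
f 25 26 23
f 26 21 27
f 26 27 23
f 27 21 28
f 27 28 23
f 28 21 29
f 28 29 23
f 29 21 30
f 29 30 23
f 30 21 31
f 30 31 23
f 31 21 32
f 31 32 23
f 32 21 33
f 32 33 23
f 33 21 34
f 33 34 23
f 34 21 35
f 34 35 23
f 35 21 36
f 35 36 23
f 36 21 37
f 36 37 23
f 37 21 22
f 37 22 23
f 39 38 41
f 39 41 40
f 41 38 42
f 41 42 40
f 42 38 43
f 42 43 40
f 43 38 44
f 43 44 40
f 44 38 45
f 44 45 40
f 45 38 46
f 45 46 40
f 46 38 47
f 46 47 40
f 47 38 48
f 47 48 40
f 48 38 49
f 48 49 40
f 49 38 39
f 49 39 40



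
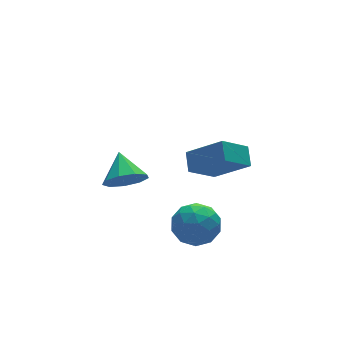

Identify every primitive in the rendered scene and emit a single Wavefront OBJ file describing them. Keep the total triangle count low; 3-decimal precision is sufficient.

v -0.87 3.132 -1.368
v -0.059 3.39 -2.017
v -0.57 4.448 -0.472
v -0.678 3.695 -2.258
v -1.388 3.738 -2.083
v -1.855 3.497 -1.574
v -1.861 3.085 -0.968
v -1.404 2.696 -0.55
v -0.696 2.511 -0.515
v -0.07 2.616 -0.879
v 0.182 2.964 -1.472
v -0.909 -1.67 -0.604
v -0.306 -0.736 -0.882
v 0.506 -2.744 -1.138
v 1.109 -1.81 -1.416
v 0.885 -2.041 -0.316
v 0.01 -1.377 0.014
v 0.19 -2.103 -2.034
v -0.685 -1.439 -1.704
v 0.374 -1.004 -1.766
v 0.803 -0.965 -0.704
v -0.603 -2.515 -1.316
v -0.174 -2.476 -0.254
v -0.732 -1.109 -0.696
v 0.932 -2.371 -1.324
v 0.8 -2.507 -0.677
v 1.154 -1.958 -0.84
v -0.546 -1.486 -0.17
v -0.191 -0.937 -0.333
v 0.508 -1.703 -0
v 0.391 -2.543 -1.687
v 0.746 -1.994 -1.85
v -0.954 -1.522 -1.18
v -0.6 -0.973 -1.343
v -0.308 -1.777 -2.02
v 0.022 -0.717 -1.379
v 0.854 -1.348 -1.693
v 0.314 -1.521 -2.056
v -0.2 -1.131 -1.862
v 0.275 -0.695 -0.755
v 1.106 -1.326 -1.069
v 0.974 -1.461 -0.422
v 0.46 -1.071 -0.228
v 0.674 -0.852 -1.274
v -0.906 -2.154 -0.951
v -0.075 -2.785 -1.265
v -0.26 -2.409 -1.792
v -0.774 -2.019 -1.598
v -0.654 -2.132 -0.327
v 0.178 -2.763 -0.641
v 0.4 -2.349 -0.158
v -0.114 -1.959 0.036
v -0.474 -2.628 -0.746
v 0.079 -1.057 2.009
v 0.384 -0.234 2.566
v 1.41 -0.892 1.032
v 1.716 -0.068 1.589
v 1.144 -2.292 3.251
v 1.45 -1.468 3.808
v 2.476 -2.126 2.274
v 2.781 -1.303 2.831
f 2 1 4
f 2 4 3
f 4 1 5
f 4 5 3
f 5 1 6
f 5 6 3
f 6 1 7
f 6 7 3
f 7 1 8
f 7 8 3
f 8 1 9
f 8 9 3
f 9 1 10
f 9 10 3
f 10 1 11
f 10 11 3
f 11 1 2
f 11 2 3
f 12 49 28
f 49 23 52
f 28 52 17
f 49 52 28
f 12 28 24
f 28 17 29
f 24 29 13
f 28 29 24
f 12 24 33
f 24 13 34
f 33 34 19
f 24 34 33
f 12 33 45
f 33 19 48
f 45 48 22
f 33 48 45
f 12 45 49
f 45 22 53
f 49 53 23
f 45 53 49
f 13 29 40
f 29 17 43
f 40 43 21
f 29 43 40
f 17 52 30
f 52 23 51
f 30 51 16
f 52 51 30
f 23 53 50
f 53 22 46
f 50 46 14
f 53 46 50
f 22 48 47
f 48 19 35
f 47 35 18
f 48 35 47
f 19 34 39
f 34 13 36
f 39 36 20
f 34 36 39
f 15 41 27
f 41 21 42
f 27 42 16
f 41 42 27
f 15 27 25
f 27 16 26
f 25 26 14
f 27 26 25
f 15 25 32
f 25 14 31
f 32 31 18
f 25 31 32
f 15 32 37
f 32 18 38
f 37 38 20
f 32 38 37
f 15 37 41
f 37 20 44
f 41 44 21
f 37 44 41
f 16 42 30
f 42 21 43
f 30 43 17
f 42 43 30
f 14 26 50
f 26 16 51
f 50 51 23
f 26 51 50
f 18 31 47
f 31 14 46
f 47 46 22
f 31 46 47
f 20 38 39
f 38 18 35
f 39 35 19
f 38 35 39
f 21 44 40
f 44 20 36
f 40 36 13
f 44 36 40
f 55 57 54
f 58 55 54
f 54 57 56
f 56 58 54
f 55 61 57
f 59 55 58
f 59 61 55
f 57 61 56
f 60 58 56
f 56 61 60
f 60 59 58
f 61 59 60



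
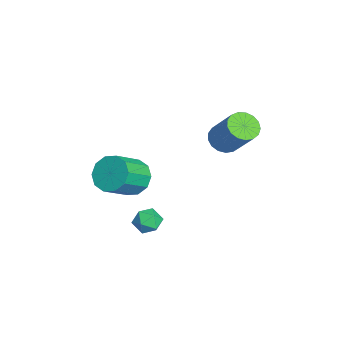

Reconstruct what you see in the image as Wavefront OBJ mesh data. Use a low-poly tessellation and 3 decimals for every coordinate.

v 3.234 -1.619 0.717
v 3.611 -1.213 0.335
v 3.669 -2.487 0.225
v 4.046 -2.081 -0.157
v 4.169 -2.133 0.503
v 3.9 -1.596 0.807
v 3.38 -2.104 -0.247
v 3.111 -1.567 0.057
v 3.702 -1.513 -0.26
v 4.189 -1.531 0.203
v 3.091 -2.169 0.357
v 3.578 -2.187 0.82
v 0.373 1.49 2.71
v 0.976 1.507 2.281
v 2.01 2.187 3.762
v 1.407 2.17 4.19
v 0.831 1.827 2.235
v 1.865 2.507 3.716
v 0.58 2.069 2.299
v 1.615 2.749 3.779
v 0.283 2.179 2.456
v 1.317 2.859 3.937
v 0.006 2.131 2.671
v 1.04 2.811 4.152
v -0.187 1.936 2.896
v 0.847 2.617 4.376
v -0.252 1.639 3.077
v 0.782 2.319 4.558
v -0.173 1.308 3.175
v 0.861 1.988 4.655
v 0.03 1.018 3.165
v 1.065 1.698 4.646
v 0.313 0.837 3.052
v 1.347 1.517 4.533
v 0.608 0.805 2.86
v 1.643 1.485 4.341
v 0.85 0.93 2.633
v 1.885 1.61 4.114
v 0.983 1.183 2.424
v 2.017 1.863 3.905
v -0.871 -2.216 -0.433
v -0.427 -1.466 -0.082
v 0.475 -2.453 0.885
v 0.031 -3.204 0.533
v -0.893 -1.569 0.248
v 0.009 -2.556 1.215
v -1.352 -1.92 0.318
v -0.45 -2.907 1.285
v -1.626 -2.383 0.101
v -0.724 -3.37 1.068
v -1.612 -2.783 -0.32
v -0.71 -3.77 0.647
v -1.315 -2.967 -0.785
v -0.413 -3.954 0.182
v -0.849 -2.864 -1.115
v 0.053 -3.851 -0.148
v -0.39 -2.513 -1.185
v 0.512 -3.5 -0.218
v -0.116 -2.05 -0.968
v 0.786 -3.037 -0.001
v -0.13 -1.65 -0.547
v 0.772 -2.637 0.42
f 1 12 6
f 1 6 2
f 1 2 8
f 1 8 11
f 1 11 12
f 2 6 10
f 6 12 5
f 12 11 3
f 11 8 7
f 8 2 9
f 4 10 5
f 4 5 3
f 4 3 7
f 4 7 9
f 4 9 10
f 5 10 6
f 3 5 12
f 7 3 11
f 9 7 8
f 10 9 2
f 14 13 17
f 14 17 15
f 15 17 18
f 15 18 16
f 17 13 19
f 17 19 18
f 18 19 20
f 18 20 16
f 19 13 21
f 19 21 20
f 20 21 22
f 20 22 16
f 21 13 23
f 21 23 22
f 22 23 24
f 22 24 16
f 23 13 25
f 23 25 24
f 24 25 26
f 24 26 16
f 25 13 27
f 25 27 26
f 26 27 28
f 26 28 16
f 27 13 29
f 27 29 28
f 28 29 30
f 28 30 16
f 29 13 31
f 29 31 30
f 30 31 32
f 30 32 16
f 31 13 33
f 31 33 32
f 32 33 34
f 32 34 16
f 33 13 35
f 33 35 34
f 34 35 36
f 34 36 16
f 35 13 37
f 35 37 36
f 36 37 38
f 36 38 16
f 37 13 39
f 37 39 38
f 38 39 40
f 38 40 16
f 39 13 14
f 39 14 40
f 40 14 15
f 40 15 16
f 42 41 45
f 42 45 43
f 43 45 46
f 43 46 44
f 45 41 47
f 45 47 46
f 46 47 48
f 46 48 44
f 47 41 49
f 47 49 48
f 48 49 50
f 48 50 44
f 49 41 51
f 49 51 50
f 50 51 52
f 50 52 44
f 51 41 53
f 51 53 52
f 52 53 54
f 52 54 44
f 53 41 55
f 53 55 54
f 54 55 56
f 54 56 44
f 55 41 57
f 55 57 56
f 56 57 58
f 56 58 44
f 57 41 59
f 57 59 58
f 58 59 60
f 58 60 44
f 59 41 61
f 59 61 60
f 60 61 62
f 60 62 44
f 61 41 42
f 61 42 62
f 62 42 43
f 62 43 44



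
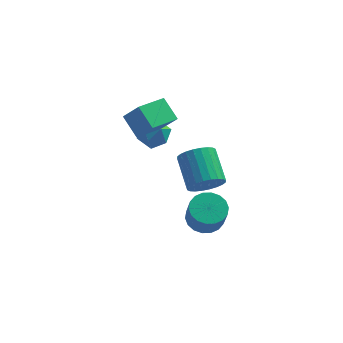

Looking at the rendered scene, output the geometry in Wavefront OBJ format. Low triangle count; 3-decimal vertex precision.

v -1.129 0.281 -4.518
v -0.553 1.078 -4.212
v -0.375 0.396 -2.775
v -0.951 -0.401 -3.082
v -0.978 1.208 -4.097
v -0.799 0.527 -2.661
v -1.432 1.155 -4.066
v -1.253 0.474 -2.629
v -1.826 0.929 -4.124
v -1.647 0.247 -2.688
v -2.082 0.574 -4.26
v -1.904 -0.107 -2.824
v -2.15 0.161 -4.448
v -1.971 -0.52 -3.011
v -2.016 -0.228 -4.649
v -1.837 -0.909 -3.213
v -1.705 -0.516 -4.825
v -1.527 -1.198 -3.388
v -1.281 -0.647 -4.939
v -1.102 -1.328 -3.503
v -0.827 -0.594 -4.971
v -0.648 -1.275 -3.534
v -0.433 -0.367 -4.912
v -0.254 -1.049 -3.476
v -0.176 -0.013 -4.776
v 0.002 -0.694 -3.34
v -0.109 0.4 -4.589
v 0.07 -0.281 -3.152
v -0.243 0.789 -4.387
v -0.064 0.108 -2.951
v -1.112 -2.194 0.457
v -0.159 -2.079 0.736
v -0.655 -0.411 1.743
v -1.608 -0.526 1.463
v -0.165 -1.878 0.401
v -0.661 -0.211 1.408
v -0.315 -1.726 0.075
v -0.811 -0.059 1.082
v -0.586 -1.645 -0.193
v -1.082 0.023 0.813
v -0.938 -1.647 -0.363
v -1.434 0.02 0.644
v -1.316 -1.733 -0.407
v -1.812 -0.065 0.6
v -1.663 -1.889 -0.32
v -2.159 -0.221 0.687
v -1.926 -2.091 -0.115
v -2.422 -0.423 0.892
v -2.065 -2.309 0.177
v -2.561 -0.641 1.184
v -2.059 -2.509 0.512
v -2.555 -0.842 1.519
v -1.909 -2.661 0.838
v -2.405 -0.994 1.845
v -1.638 -2.743 1.107
v -2.134 -1.075 2.113
v -1.286 -2.74 1.276
v -1.782 -1.073 2.283
v -0.908 -2.655 1.32
v -1.404 -0.987 2.327
v -0.561 -2.499 1.233
v -1.057 -0.831 2.24
v -0.298 -2.297 1.028
v -0.794 -0.629 2.035
v -4.601 0.878 1.537
v -3.797 0.398 2.696
v -5.302 1.814 2.411
v -4.498 1.334 3.57
v -3.342 2.146 1.19
v -2.538 1.666 2.349
v -4.043 3.082 2.064
v -3.239 2.602 3.223
v -4.39 3.948 -0.078
v -3.607 3.816 0.51
v -3.913 2.724 -0.99
v -3.13 2.592 -0.402
v -4.037 2.388 -0.068
v -4.333 3.145 0.495
v -3.187 3.395 -0.975
v -3.483 4.152 -0.412
v -2.863 3.474 -0.045
v -3.389 2.852 0.516
v -4.131 3.688 -0.996
v -4.657 3.066 -0.435
f 2 1 5
f 2 5 3
f 3 5 6
f 3 6 4
f 5 1 7
f 5 7 6
f 6 7 8
f 6 8 4
f 7 1 9
f 7 9 8
f 8 9 10
f 8 10 4
f 9 1 11
f 9 11 10
f 10 11 12
f 10 12 4
f 11 1 13
f 11 13 12
f 12 13 14
f 12 14 4
f 13 1 15
f 13 15 14
f 14 15 16
f 14 16 4
f 15 1 17
f 15 17 16
f 16 17 18
f 16 18 4
f 17 1 19
f 17 19 18
f 18 19 20
f 18 20 4
f 19 1 21
f 19 21 20
f 20 21 22
f 20 22 4
f 21 1 23
f 21 23 22
f 22 23 24
f 22 24 4
f 23 1 25
f 23 25 24
f 24 25 26
f 24 26 4
f 25 1 27
f 25 27 26
f 26 27 28
f 26 28 4
f 27 1 29
f 27 29 28
f 28 29 30
f 28 30 4
f 29 1 2
f 29 2 30
f 30 2 3
f 30 3 4
f 32 31 35
f 32 35 33
f 33 35 36
f 33 36 34
f 35 31 37
f 35 37 36
f 36 37 38
f 36 38 34
f 37 31 39
f 37 39 38
f 38 39 40
f 38 40 34
f 39 31 41
f 39 41 40
f 40 41 42
f 40 42 34
f 41 31 43
f 41 43 42
f 42 43 44
f 42 44 34
f 43 31 45
f 43 45 44
f 44 45 46
f 44 46 34
f 45 31 47
f 45 47 46
f 46 47 48
f 46 48 34
f 47 31 49
f 47 49 48
f 48 49 50
f 48 50 34
f 49 31 51
f 49 51 50
f 50 51 52
f 50 52 34
f 51 31 53
f 51 53 52
f 52 53 54
f 52 54 34
f 53 31 55
f 53 55 54
f 54 55 56
f 54 56 34
f 55 31 57
f 55 57 56
f 56 57 58
f 56 58 34
f 57 31 59
f 57 59 58
f 58 59 60
f 58 60 34
f 59 31 61
f 59 61 60
f 60 61 62
f 60 62 34
f 61 31 63
f 61 63 62
f 62 63 64
f 62 64 34
f 63 31 32
f 63 32 64
f 64 32 33
f 64 33 34
f 66 68 65
f 69 66 65
f 65 68 67
f 67 69 65
f 66 72 68
f 70 66 69
f 70 72 66
f 68 72 67
f 71 69 67
f 67 72 71
f 71 70 69
f 72 70 71
f 73 84 78
f 73 78 74
f 73 74 80
f 73 80 83
f 73 83 84
f 74 78 82
f 78 84 77
f 84 83 75
f 83 80 79
f 80 74 81
f 76 82 77
f 76 77 75
f 76 75 79
f 76 79 81
f 76 81 82
f 77 82 78
f 75 77 84
f 79 75 83
f 81 79 80
f 82 81 74



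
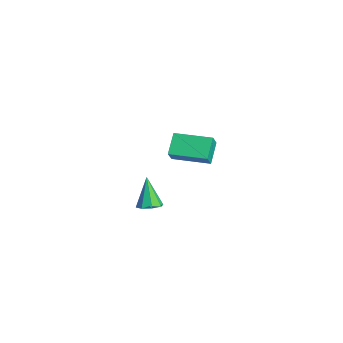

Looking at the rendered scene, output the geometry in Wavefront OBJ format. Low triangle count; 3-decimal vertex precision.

v -1.699 2.123 1.43
v -2.576 2.713 2.204
v -2.137 2.456 0.68
v -3.014 3.046 1.455
v -0.566 3.734 1.485
v -1.443 4.324 2.26
v -1.004 4.067 0.736
v -1.881 4.657 1.51
v 4.214 -0.743 2.835
v 4.554 -1.22 3.038
v 3.506 -0.637 4.265
v 4.765 -0.802 3.112
v 4.654 -0.349 3.023
v 4.284 -0.128 2.823
v 3.874 -0.267 2.631
v 3.662 -0.685 2.557
v 3.774 -1.138 2.646
v 4.143 -1.359 2.846
f 2 4 1
f 5 2 1
f 1 4 3
f 3 5 1
f 2 8 4
f 6 2 5
f 6 8 2
f 4 8 3
f 7 5 3
f 3 8 7
f 7 6 5
f 8 6 7
f 10 9 12
f 10 12 11
f 12 9 13
f 12 13 11
f 13 9 14
f 13 14 11
f 14 9 15
f 14 15 11
f 15 9 16
f 15 16 11
f 16 9 17
f 16 17 11
f 17 9 18
f 17 18 11
f 18 9 10
f 18 10 11



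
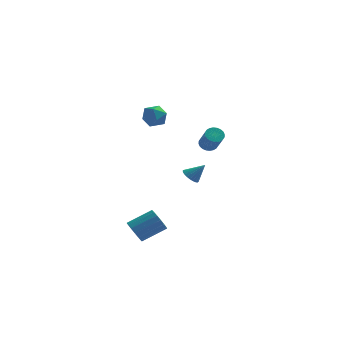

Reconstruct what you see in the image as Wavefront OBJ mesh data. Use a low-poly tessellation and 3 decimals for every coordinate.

v 2.987 -3.565 0.581
v 3.372 -3.389 0.214
v 3.733 -3.495 1.399
v 3.285 -3.2 0.278
v 3.152 -3.066 0.388
v 2.994 -3.008 0.527
v 2.834 -3.034 0.674
v 2.699 -3.142 0.807
v 2.606 -3.314 0.906
v 2.572 -3.524 0.955
v 2.601 -3.74 0.947
v 2.689 -3.93 0.883
v 2.822 -4.064 0.773
v 2.98 -4.122 0.634
v 3.139 -4.096 0.487
v 3.275 -3.988 0.354
v 3.367 -3.816 0.255
v 3.401 -3.606 0.206
v 3.47 2.782 0.212
v 3.922 2.634 -0.083
v 4.342 1.691 1.032
v 3.89 1.838 1.328
v 3.999 2.803 0.031
v 4.42 1.86 1.146
v 3.996 2.969 0.173
v 4.416 2.026 1.288
v 3.912 3.107 0.321
v 4.333 2.164 1.436
v 3.762 3.195 0.452
v 4.182 2.252 1.567
v 3.566 3.22 0.547
v 3.987 2.277 1.662
v 3.356 3.179 0.591
v 3.777 2.235 1.706
v 3.164 3.076 0.577
v 3.584 2.133 1.692
v 3.018 2.929 0.508
v 3.438 1.986 1.623
v 2.94 2.76 0.394
v 3.361 1.817 1.509
v 2.944 2.594 0.252
v 3.364 1.651 1.367
v 3.027 2.456 0.104
v 3.448 1.513 1.219
v 3.178 2.368 -0.027
v 3.598 1.425 1.088
v 3.373 2.343 -0.122
v 3.794 1.4 0.993
v 3.583 2.385 -0.166
v 4.004 1.441 0.949
v 3.776 2.487 -0.152
v 4.196 1.544 0.963
v -0.077 -2.868 -4.072
v 0.344 -3.397 -4.395
v 1.638 -2.822 -3.65
v 1.217 -2.292 -3.328
v 0.357 -3.124 -4.628
v 1.651 -2.549 -3.883
v 0.27 -2.792 -4.733
v 1.564 -2.217 -3.988
v 0.103 -2.478 -4.687
v 1.397 -1.902 -3.942
v -0.104 -2.252 -4.5
v 1.19 -1.677 -3.755
v -0.306 -2.168 -4.215
v 0.988 -1.593 -3.471
v -0.455 -2.244 -3.898
v 0.839 -1.669 -3.153
v -0.517 -2.463 -3.62
v 0.777 -1.887 -2.875
v -0.479 -2.774 -3.446
v 0.815 -2.199 -2.701
v -0.348 -3.107 -3.416
v 0.946 -2.532 -2.671
v -0.156 -3.385 -3.536
v 1.138 -2.81 -2.791
v 0.055 -3.545 -3.778
v 1.349 -2.97 -3.034
v 0.235 -3.549 -4.089
v 1.529 -2.974 -3.344
v 0.257 -0.412 4.138
v 0.623 0.117 3.664
v 0.997 -1.357 3.656
v 1.363 -0.828 3.182
v 1.479 -0.802 3.972
v 1.021 -0.219 4.27
v 0.599 -1.021 3.05
v 0.141 -0.438 3.348
v 0.834 -0.26 2.991
v 1.378 -0.124 3.561
v 0.242 -1.116 3.759
v 0.786 -0.98 4.329
f 2 1 4
f 2 4 3
f 4 1 5
f 4 5 3
f 5 1 6
f 5 6 3
f 6 1 7
f 6 7 3
f 7 1 8
f 7 8 3
f 8 1 9
f 8 9 3
f 9 1 10
f 9 10 3
f 10 1 11
f 10 11 3
f 11 1 12
f 11 12 3
f 12 1 13
f 12 13 3
f 13 1 14
f 13 14 3
f 14 1 15
f 14 15 3
f 15 1 16
f 15 16 3
f 16 1 17
f 16 17 3
f 17 1 18
f 17 18 3
f 18 1 2
f 18 2 3
f 20 19 23
f 20 23 21
f 21 23 24
f 21 24 22
f 23 19 25
f 23 25 24
f 24 25 26
f 24 26 22
f 25 19 27
f 25 27 26
f 26 27 28
f 26 28 22
f 27 19 29
f 27 29 28
f 28 29 30
f 28 30 22
f 29 19 31
f 29 31 30
f 30 31 32
f 30 32 22
f 31 19 33
f 31 33 32
f 32 33 34
f 32 34 22
f 33 19 35
f 33 35 34
f 34 35 36
f 34 36 22
f 35 19 37
f 35 37 36
f 36 37 38
f 36 38 22
f 37 19 39
f 37 39 38
f 38 39 40
f 38 40 22
f 39 19 41
f 39 41 40
f 40 41 42
f 40 42 22
f 41 19 43
f 41 43 42
f 42 43 44
f 42 44 22
f 43 19 45
f 43 45 44
f 44 45 46
f 44 46 22
f 45 19 47
f 45 47 46
f 46 47 48
f 46 48 22
f 47 19 49
f 47 49 48
f 48 49 50
f 48 50 22
f 49 19 51
f 49 51 50
f 50 51 52
f 50 52 22
f 51 19 20
f 51 20 52
f 52 20 21
f 52 21 22
f 54 53 57
f 54 57 55
f 55 57 58
f 55 58 56
f 57 53 59
f 57 59 58
f 58 59 60
f 58 60 56
f 59 53 61
f 59 61 60
f 60 61 62
f 60 62 56
f 61 53 63
f 61 63 62
f 62 63 64
f 62 64 56
f 63 53 65
f 63 65 64
f 64 65 66
f 64 66 56
f 65 53 67
f 65 67 66
f 66 67 68
f 66 68 56
f 67 53 69
f 67 69 68
f 68 69 70
f 68 70 56
f 69 53 71
f 69 71 70
f 70 71 72
f 70 72 56
f 71 53 73
f 71 73 72
f 72 73 74
f 72 74 56
f 73 53 75
f 73 75 74
f 74 75 76
f 74 76 56
f 75 53 77
f 75 77 76
f 76 77 78
f 76 78 56
f 77 53 79
f 77 79 78
f 78 79 80
f 78 80 56
f 79 53 54
f 79 54 80
f 80 54 55
f 80 55 56
f 81 92 86
f 81 86 82
f 81 82 88
f 81 88 91
f 81 91 92
f 82 86 90
f 86 92 85
f 92 91 83
f 91 88 87
f 88 82 89
f 84 90 85
f 84 85 83
f 84 83 87
f 84 87 89
f 84 89 90
f 85 90 86
f 83 85 92
f 87 83 91
f 89 87 88
f 90 89 82



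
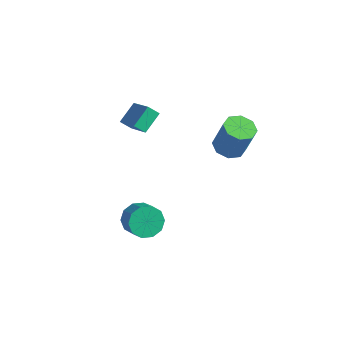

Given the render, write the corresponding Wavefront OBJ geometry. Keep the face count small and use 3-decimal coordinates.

v -0.371 -3.118 -3.828
v 0.295 -2.612 -4.511
v 1.316 -3.015 -3.815
v 0.651 -3.522 -3.132
v 0.133 -2.184 -4.026
v 1.154 -2.587 -3.33
v -0.221 -2.112 -3.465
v 0.8 -2.516 -2.769
v -0.633 -2.425 -3.043
v 0.388 -2.828 -2.346
v -0.944 -3.003 -2.92
v 0.077 -3.406 -2.224
v -1.036 -3.625 -3.145
v -0.015 -4.028 -2.449
v -0.874 -4.053 -3.63
v 0.147 -4.456 -2.934
v -0.52 -4.124 -4.191
v 0.501 -4.528 -3.495
v -0.108 -3.812 -4.614
v 0.913 -4.215 -3.917
v 0.203 -3.234 -4.736
v 1.224 -3.637 -4.04
v 2.167 1.569 1.203
v 2.874 2.205 0.927
v 3.559 2.327 2.961
v 2.853 1.691 3.237
v 2.23 2.554 1.123
v 2.916 2.676 3.157
v 1.55 2.325 1.366
v 2.235 2.448 3.4
v 1.231 1.654 1.514
v 1.917 1.776 3.548
v 1.461 0.933 1.479
v 2.146 1.055 3.513
v 2.104 0.584 1.283
v 2.79 0.706 3.317
v 2.785 0.812 1.04
v 3.47 0.935 3.074
v 3.103 1.484 0.892
v 3.789 1.606 2.926
v -2.772 -2.036 2.728
v -2.867 -0.818 3.545
v -2.287 -1.636 2.187
v -2.381 -0.417 3.004
v -1.099 -2.623 3.796
v -1.193 -1.404 4.613
v -0.613 -2.222 3.255
v -0.708 -1.004 4.072
f 2 1 5
f 2 5 3
f 3 5 6
f 3 6 4
f 5 1 7
f 5 7 6
f 6 7 8
f 6 8 4
f 7 1 9
f 7 9 8
f 8 9 10
f 8 10 4
f 9 1 11
f 9 11 10
f 10 11 12
f 10 12 4
f 11 1 13
f 11 13 12
f 12 13 14
f 12 14 4
f 13 1 15
f 13 15 14
f 14 15 16
f 14 16 4
f 15 1 17
f 15 17 16
f 16 17 18
f 16 18 4
f 17 1 19
f 17 19 18
f 18 19 20
f 18 20 4
f 19 1 21
f 19 21 20
f 20 21 22
f 20 22 4
f 21 1 2
f 21 2 22
f 22 2 3
f 22 3 4
f 24 23 27
f 24 27 25
f 25 27 28
f 25 28 26
f 27 23 29
f 27 29 28
f 28 29 30
f 28 30 26
f 29 23 31
f 29 31 30
f 30 31 32
f 30 32 26
f 31 23 33
f 31 33 32
f 32 33 34
f 32 34 26
f 33 23 35
f 33 35 34
f 34 35 36
f 34 36 26
f 35 23 37
f 35 37 36
f 36 37 38
f 36 38 26
f 37 23 39
f 37 39 38
f 38 39 40
f 38 40 26
f 39 23 24
f 39 24 40
f 40 24 25
f 40 25 26
f 42 44 41
f 45 42 41
f 41 44 43
f 43 45 41
f 42 48 44
f 46 42 45
f 46 48 42
f 44 48 43
f 47 45 43
f 43 48 47
f 47 46 45
f 48 46 47



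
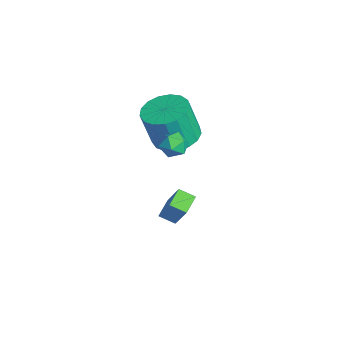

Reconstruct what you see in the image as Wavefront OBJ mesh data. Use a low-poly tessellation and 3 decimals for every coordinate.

v -1.565 0.189 -5.148
v -1.925 -0.451 -4.831
v -2.235 0.735 -4.806
v -2.595 0.095 -4.488
v -0.525 0.425 -3.492
v -0.885 -0.215 -3.174
v -1.195 0.971 -3.149
v -1.555 0.331 -2.832
v -2.936 0.558 -0.546
v -2.157 1.262 -0.339
v -2.185 0.766 1.453
v -2.964 0.062 1.246
v -2.587 1.532 -0.271
v -2.616 1.035 1.521
v -3.097 1.578 -0.266
v -3.126 1.082 1.526
v -3.57 1.391 -0.325
v -3.599 0.895 1.467
v -3.898 1.013 -0.435
v -3.926 0.517 1.357
v -4.005 0.531 -0.571
v -4.034 0.034 1.222
v -3.868 0.055 -0.7
v -3.896 -0.441 1.092
v -3.516 -0.305 -0.795
v -3.545 -0.802 0.998
v -3.032 -0.468 -0.832
v -3.061 -0.965 0.96
v -2.526 -0.396 -0.804
v -2.554 -0.892 0.988
v -2.114 -0.105 -0.717
v -2.142 -0.601 1.075
v -1.89 0.338 -0.591
v -1.918 -0.159 1.202
v -1.905 0.831 -0.454
v -1.934 0.335 1.338
v -0.776 0.144 1.614
v -0.485 0.484 1.111
v -0.355 -0.784 1.229
v -0.064 -0.444 0.726
v 0.153 -0.363 1.358
v -0.106 0.21 1.596
v -0.734 -0.51 0.744
v -0.993 0.063 0.982
v -0.459 0.08 0.574
v 0.09 0.171 0.953
v -0.93 -0.471 1.387
v -0.381 -0.38 1.766
f 2 4 1
f 5 2 1
f 1 4 3
f 3 5 1
f 2 8 4
f 6 2 5
f 6 8 2
f 4 8 3
f 7 5 3
f 3 8 7
f 7 6 5
f 8 6 7
f 10 9 13
f 10 13 11
f 11 13 14
f 11 14 12
f 13 9 15
f 13 15 14
f 14 15 16
f 14 16 12
f 15 9 17
f 15 17 16
f 16 17 18
f 16 18 12
f 17 9 19
f 17 19 18
f 18 19 20
f 18 20 12
f 19 9 21
f 19 21 20
f 20 21 22
f 20 22 12
f 21 9 23
f 21 23 22
f 22 23 24
f 22 24 12
f 23 9 25
f 23 25 24
f 24 25 26
f 24 26 12
f 25 9 27
f 25 27 26
f 26 27 28
f 26 28 12
f 27 9 29
f 27 29 28
f 28 29 30
f 28 30 12
f 29 9 31
f 29 31 30
f 30 31 32
f 30 32 12
f 31 9 33
f 31 33 32
f 32 33 34
f 32 34 12
f 33 9 35
f 33 35 34
f 34 35 36
f 34 36 12
f 35 9 10
f 35 10 36
f 36 10 11
f 36 11 12
f 37 48 42
f 37 42 38
f 37 38 44
f 37 44 47
f 37 47 48
f 38 42 46
f 42 48 41
f 48 47 39
f 47 44 43
f 44 38 45
f 40 46 41
f 40 41 39
f 40 39 43
f 40 43 45
f 40 45 46
f 41 46 42
f 39 41 48
f 43 39 47
f 45 43 44
f 46 45 38



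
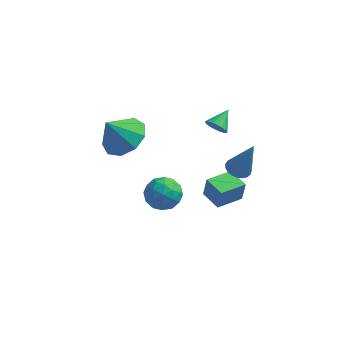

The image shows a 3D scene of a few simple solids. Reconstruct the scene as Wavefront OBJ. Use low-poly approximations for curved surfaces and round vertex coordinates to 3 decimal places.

v -2.605 1.115 2.16
v -1.663 0.947 2.615
v -3.255 0.725 3.36
v -1.872 1.632 2.725
v -2.424 2.076 2.57
v -3.061 2.07 2.223
v -3.485 1.617 1.847
v -3.496 0.93 1.617
v -3.091 0.329 1.641
v -2.458 0.096 1.908
v -1.894 0.34 2.292
v 0.25 3.336 -3.418
v 0.381 3.398 -2.408
v 1.097 4.333 -3.59
v 1.229 4.396 -2.581
v 1.051 2.644 -3.479
v 1.183 2.707 -2.47
v 1.899 3.642 -3.652
v 2.03 3.704 -2.642
v 1.677 3.785 -1.644
v 2.144 3.452 -1.82
v 2.323 3.735 0.164
v 2.233 3.684 -1.845
v 2.226 3.933 -1.836
v 2.124 4.157 -1.793
v 1.945 4.316 -1.725
v 1.719 4.384 -1.642
v 1.486 4.348 -1.56
v 1.287 4.215 -1.492
v 1.154 4.008 -1.451
v 1.112 3.762 -1.442
v 1.168 3.52 -1.469
v 1.312 3.324 -1.526
v 1.518 3.208 -1.603
v 1.753 3.192 -1.687
v 1.974 3.278 -1.764
v -1.186 0.685 -0.054
v -0.505 0.789 -0.554
v -0.875 -0.649 0.094
v -0.194 -0.545 -0.406
v -0.211 -0.192 0.368
v -0.403 0.633 0.277
v -0.977 -0.493 -0.737
v -1.169 0.332 -0.828
v -0.375 0.061 -0.976
v 0.098 0.247 -0.293
v -1.478 -0.107 -0.167
v -1.005 0.079 0.516
v -0.873 0.854 -0.317
v -0.507 -0.714 -0.143
v -0.517 -0.506 0.312
v -0.116 -0.445 0.018
v -0.813 0.763 0.172
v -0.413 0.823 -0.123
v -0.24 0.247 0.42
v -0.967 -0.683 -0.337
v -0.567 -0.623 -0.632
v -1.264 0.585 -0.478
v -0.863 0.646 -0.772
v -1.14 -0.107 -0.88
v -0.396 0.487 -0.859
v -0.213 -0.297 -0.772
v -0.674 -0.266 -0.967
v -0.787 0.218 -1.02
v -0.118 0.597 -0.458
v 0.065 -0.188 -0.371
v 0.055 0.02 0.085
v -0.058 0.505 0.031
v -0.042 0.169 -0.706
v -1.445 0.328 -0.089
v -1.262 -0.457 -0.002
v -1.322 -0.365 -0.491
v -1.435 0.12 -0.545
v -1.167 0.437 0.312
v -0.984 -0.347 0.399
v -0.593 -0.078 0.56
v -0.706 0.406 0.507
v -1.338 -0.029 0.246
v 0.79 3.229 1.607
v 1.25 3.21 1.326
v 1.11 4.091 2.073
v 1.106 3.34 1.184
v 0.899 3.448 1.126
v 0.671 3.513 1.164
v 0.466 3.521 1.289
v 0.325 3.472 1.478
v 0.277 3.374 1.692
v 0.33 3.248 1.889
v 0.474 3.118 2.031
v 0.681 3.01 2.089
v 0.909 2.945 2.051
v 1.114 2.937 1.926
v 1.255 2.987 1.737
v 1.303 3.084 1.523
f 2 1 4
f 2 4 3
f 4 1 5
f 4 5 3
f 5 1 6
f 5 6 3
f 6 1 7
f 6 7 3
f 7 1 8
f 7 8 3
f 8 1 9
f 8 9 3
f 9 1 10
f 9 10 3
f 10 1 11
f 10 11 3
f 11 1 2
f 11 2 3
f 13 15 12
f 16 13 12
f 12 15 14
f 14 16 12
f 13 19 15
f 17 13 16
f 17 19 13
f 15 19 14
f 18 16 14
f 14 19 18
f 18 17 16
f 19 17 18
f 21 20 23
f 21 23 22
f 23 20 24
f 23 24 22
f 24 20 25
f 24 25 22
f 25 20 26
f 25 26 22
f 26 20 27
f 26 27 22
f 27 20 28
f 27 28 22
f 28 20 29
f 28 29 22
f 29 20 30
f 29 30 22
f 30 20 31
f 30 31 22
f 31 20 32
f 31 32 22
f 32 20 33
f 32 33 22
f 33 20 34
f 33 34 22
f 34 20 35
f 34 35 22
f 35 20 36
f 35 36 22
f 36 20 21
f 36 21 22
f 37 74 53
f 74 48 77
f 53 77 42
f 74 77 53
f 37 53 49
f 53 42 54
f 49 54 38
f 53 54 49
f 37 49 58
f 49 38 59
f 58 59 44
f 49 59 58
f 37 58 70
f 58 44 73
f 70 73 47
f 58 73 70
f 37 70 74
f 70 47 78
f 74 78 48
f 70 78 74
f 38 54 65
f 54 42 68
f 65 68 46
f 54 68 65
f 42 77 55
f 77 48 76
f 55 76 41
f 77 76 55
f 48 78 75
f 78 47 71
f 75 71 39
f 78 71 75
f 47 73 72
f 73 44 60
f 72 60 43
f 73 60 72
f 44 59 64
f 59 38 61
f 64 61 45
f 59 61 64
f 40 66 52
f 66 46 67
f 52 67 41
f 66 67 52
f 40 52 50
f 52 41 51
f 50 51 39
f 52 51 50
f 40 50 57
f 50 39 56
f 57 56 43
f 50 56 57
f 40 57 62
f 57 43 63
f 62 63 45
f 57 63 62
f 40 62 66
f 62 45 69
f 66 69 46
f 62 69 66
f 41 67 55
f 67 46 68
f 55 68 42
f 67 68 55
f 39 51 75
f 51 41 76
f 75 76 48
f 51 76 75
f 43 56 72
f 56 39 71
f 72 71 47
f 56 71 72
f 45 63 64
f 63 43 60
f 64 60 44
f 63 60 64
f 46 69 65
f 69 45 61
f 65 61 38
f 69 61 65
f 80 79 82
f 80 82 81
f 82 79 83
f 82 83 81
f 83 79 84
f 83 84 81
f 84 79 85
f 84 85 81
f 85 79 86
f 85 86 81
f 86 79 87
f 86 87 81
f 87 79 88
f 87 88 81
f 88 79 89
f 88 89 81
f 89 79 90
f 89 90 81
f 90 79 91
f 90 91 81
f 91 79 92
f 91 92 81
f 92 79 93
f 92 93 81
f 93 79 94
f 93 94 81
f 94 79 80
f 94 80 81



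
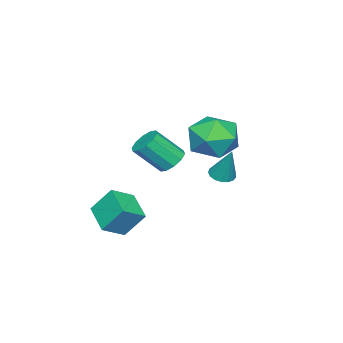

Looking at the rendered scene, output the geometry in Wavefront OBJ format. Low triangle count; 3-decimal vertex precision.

v 0.106 -0.356 -2.135
v 0.563 -0.603 -2.574
v 1.17 -1.491 -1.445
v 0.714 -1.244 -1.005
v 0.728 -0.261 -2.394
v 1.335 -1.149 -1.265
v 0.655 0.045 -2.115
v 1.263 -0.844 -0.986
v 0.373 0.197 -1.843
v 0.981 -0.691 -0.714
v -0.011 0.139 -1.683
v 0.597 -0.75 -0.553
v -0.35 -0.109 -1.695
v 0.257 -0.997 -0.566
v -0.515 -0.451 -1.875
v 0.092 -1.339 -0.746
v -0.443 -0.756 -2.154
v 0.165 -1.645 -1.025
v -0.161 -0.909 -2.426
v 0.447 -1.797 -1.297
v 0.223 -0.85 -2.587
v 0.831 -1.739 -1.457
v -0.917 1.287 -2.863
v -0.617 1.7 -3.093
v -0.603 1.873 -1.397
v -0.865 1.801 -3.08
v -1.125 1.784 -3.017
v -1.337 1.654 -2.919
v -1.454 1.439 -2.809
v -1.447 1.19 -2.711
v -1.32 0.963 -2.647
v -1.1 0.81 -2.634
v -0.838 0.767 -2.673
v -0.595 0.843 -2.755
v -0.425 1.021 -2.862
v -0.368 1.259 -2.97
v -0.438 1.505 -3.053
v 3.139 -1.175 -3.919
v 4.016 -1.611 -3.376
v 2.864 -0.422 -2.871
v 3.742 -0.857 -2.328
v 3.958 -0.163 -4.432
v 4.836 -0.598 -3.889
v 3.684 0.591 -3.384
v 4.561 0.155 -2.841
v 1.724 3.253 0.483
v 2.048 2.783 -0.498
v 0.972 1.657 0.998
v 1.296 1.187 0.017
v 2.074 1.476 0.793
v 2.538 2.462 0.474
v 0.482 1.978 0.026
v 0.946 2.964 -0.293
v 1.281 1.995 -0.781
v 2.265 1.685 -0.307
v 0.755 2.755 0.807
v 1.739 2.445 1.281
f 2 1 5
f 2 5 3
f 3 5 6
f 3 6 4
f 5 1 7
f 5 7 6
f 6 7 8
f 6 8 4
f 7 1 9
f 7 9 8
f 8 9 10
f 8 10 4
f 9 1 11
f 9 11 10
f 10 11 12
f 10 12 4
f 11 1 13
f 11 13 12
f 12 13 14
f 12 14 4
f 13 1 15
f 13 15 14
f 14 15 16
f 14 16 4
f 15 1 17
f 15 17 16
f 16 17 18
f 16 18 4
f 17 1 19
f 17 19 18
f 18 19 20
f 18 20 4
f 19 1 21
f 19 21 20
f 20 21 22
f 20 22 4
f 21 1 2
f 21 2 22
f 22 2 3
f 22 3 4
f 24 23 26
f 24 26 25
f 26 23 27
f 26 27 25
f 27 23 28
f 27 28 25
f 28 23 29
f 28 29 25
f 29 23 30
f 29 30 25
f 30 23 31
f 30 31 25
f 31 23 32
f 31 32 25
f 32 23 33
f 32 33 25
f 33 23 34
f 33 34 25
f 34 23 35
f 34 35 25
f 35 23 36
f 35 36 25
f 36 23 37
f 36 37 25
f 37 23 24
f 37 24 25
f 39 41 38
f 42 39 38
f 38 41 40
f 40 42 38
f 39 45 41
f 43 39 42
f 43 45 39
f 41 45 40
f 44 42 40
f 40 45 44
f 44 43 42
f 45 43 44
f 46 57 51
f 46 51 47
f 46 47 53
f 46 53 56
f 46 56 57
f 47 51 55
f 51 57 50
f 57 56 48
f 56 53 52
f 53 47 54
f 49 55 50
f 49 50 48
f 49 48 52
f 49 52 54
f 49 54 55
f 50 55 51
f 48 50 57
f 52 48 56
f 54 52 53
f 55 54 47



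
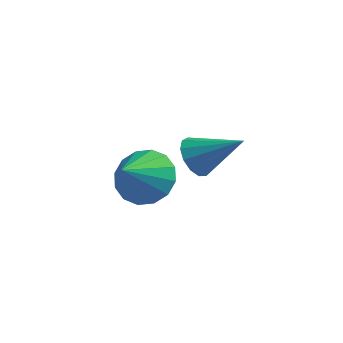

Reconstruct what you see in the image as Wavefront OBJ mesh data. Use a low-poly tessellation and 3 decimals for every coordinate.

v 2.707 0.952 -1.558
v 3.049 0.374 -1.955
v 4.193 1.148 -0.562
v 3.144 0.745 -2.17
v 3.1 1.182 -2.191
v 2.931 1.546 -2.011
v 2.691 1.721 -1.687
v 2.456 1.652 -1.322
v 2.301 1.36 -1.032
v 2.274 0.939 -0.909
v 2.385 0.522 -0.992
v 2.598 0.241 -1.255
v 2.845 0.186 -1.614
v 2.321 -2.06 -0.579
v 2.768 -1.519 0.133
v 2.099 -3.22 0.439
v 2.267 -1.395 0.166
v 1.78 -1.449 -0.001
v 1.438 -1.666 -0.323
v 1.332 -1.989 -0.714
v 1.491 -2.331 -1.068
v 1.873 -2.6 -1.292
v 2.374 -2.725 -1.325
v 2.861 -2.671 -1.158
v 3.203 -2.453 -0.836
v 3.309 -2.13 -0.445
v 3.15 -1.789 -0.091
f 2 1 4
f 2 4 3
f 4 1 5
f 4 5 3
f 5 1 6
f 5 6 3
f 6 1 7
f 6 7 3
f 7 1 8
f 7 8 3
f 8 1 9
f 8 9 3
f 9 1 10
f 9 10 3
f 10 1 11
f 10 11 3
f 11 1 12
f 11 12 3
f 12 1 13
f 12 13 3
f 13 1 2
f 13 2 3
f 15 14 17
f 15 17 16
f 17 14 18
f 17 18 16
f 18 14 19
f 18 19 16
f 19 14 20
f 19 20 16
f 20 14 21
f 20 21 16
f 21 14 22
f 21 22 16
f 22 14 23
f 22 23 16
f 23 14 24
f 23 24 16
f 24 14 25
f 24 25 16
f 25 14 26
f 25 26 16
f 26 14 27
f 26 27 16
f 27 14 15
f 27 15 16



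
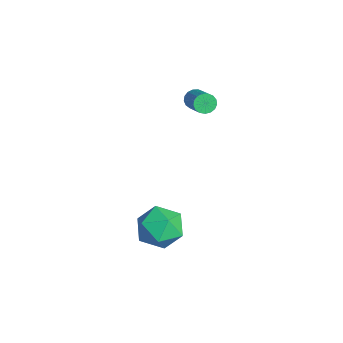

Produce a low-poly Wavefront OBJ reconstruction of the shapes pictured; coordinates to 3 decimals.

v -4.516 2.135 1.59
v -4.28 1.812 1.199
v -2.967 1.901 1.919
v -3.204 2.225 2.31
v -4.246 2.06 1.106
v -2.933 2.15 1.825
v -4.273 2.327 1.123
v -2.961 2.416 1.843
v -4.357 2.549 1.248
v -3.044 2.638 1.968
v -4.477 2.676 1.451
v -3.164 2.766 2.171
v -4.606 2.68 1.686
v -3.293 2.769 2.405
v -4.714 2.559 1.899
v -3.401 2.648 2.618
v -4.778 2.341 2.041
v -3.465 2.43 2.761
v -4.781 2.075 2.08
v -3.468 2.165 2.8
v -4.724 1.824 2.007
v -3.411 1.913 2.727
v -4.619 1.644 1.838
v -3.306 1.733 2.558
v -4.491 1.576 1.613
v -3.178 1.666 2.333
v -4.369 1.637 1.382
v -3.056 1.726 2.102
v -0.073 -0.322 -2.787
v 0.461 -0.935 -3.724
v -1.781 -0.205 -3.836
v -1.247 -0.818 -4.773
v -1.491 -1.404 -3.707
v -0.436 -1.477 -3.059
v -0.884 0.337 -4.501
v 0.171 0.264 -3.853
v -0.04 -0.529 -4.783
v -0.416 -1.604 -4.293
v -0.904 0.464 -3.267
v -1.28 -0.611 -2.777
f 2 1 5
f 2 5 3
f 3 5 6
f 3 6 4
f 5 1 7
f 5 7 6
f 6 7 8
f 6 8 4
f 7 1 9
f 7 9 8
f 8 9 10
f 8 10 4
f 9 1 11
f 9 11 10
f 10 11 12
f 10 12 4
f 11 1 13
f 11 13 12
f 12 13 14
f 12 14 4
f 13 1 15
f 13 15 14
f 14 15 16
f 14 16 4
f 15 1 17
f 15 17 16
f 16 17 18
f 16 18 4
f 17 1 19
f 17 19 18
f 18 19 20
f 18 20 4
f 19 1 21
f 19 21 20
f 20 21 22
f 20 22 4
f 21 1 23
f 21 23 22
f 22 23 24
f 22 24 4
f 23 1 25
f 23 25 24
f 24 25 26
f 24 26 4
f 25 1 27
f 25 27 26
f 26 27 28
f 26 28 4
f 27 1 2
f 27 2 28
f 28 2 3
f 28 3 4
f 29 40 34
f 29 34 30
f 29 30 36
f 29 36 39
f 29 39 40
f 30 34 38
f 34 40 33
f 40 39 31
f 39 36 35
f 36 30 37
f 32 38 33
f 32 33 31
f 32 31 35
f 32 35 37
f 32 37 38
f 33 38 34
f 31 33 40
f 35 31 39
f 37 35 36
f 38 37 30



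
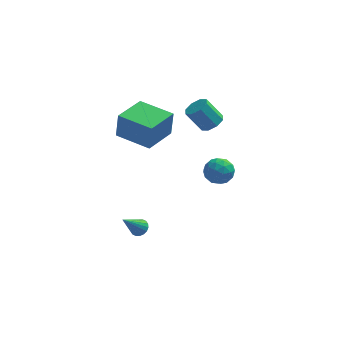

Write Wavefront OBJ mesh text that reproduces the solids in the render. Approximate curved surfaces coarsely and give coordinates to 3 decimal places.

v -0.906 -3.41 2.44
v -0.774 -3.412 4.055
v -2.757 -2.269 2.593
v -2.625 -2.27 4.207
v 0.185 -1.63 2.353
v 0.317 -1.631 3.967
v -1.666 -0.488 2.505
v -1.534 -0.49 4.12
v -1.521 -3.048 -4.606
v -1.16 -2.794 -4.23
v -2.379 -3.892 -3.214
v -1.354 -2.625 -4.247
v -1.581 -2.539 -4.335
v -1.796 -2.555 -4.477
v -1.957 -2.668 -4.644
v -2.031 -2.856 -4.804
v -2.004 -3.083 -4.925
v -1.882 -3.303 -4.982
v -1.688 -3.472 -4.965
v -1.461 -3.558 -4.877
v -1.246 -3.542 -4.735
v -1.085 -3.429 -4.568
v -1.011 -3.241 -4.408
v -1.038 -3.014 -4.287
v 2.399 -0.432 2.361
v 2.958 -0.073 2.73
v 2.06 0.031 3.988
v 1.501 -0.328 3.619
v 2.606 0.294 2.448
v 1.708 0.398 3.707
v 2.132 0.236 2.115
v 1.234 0.34 3.374
v 1.815 -0.214 1.926
v 0.917 -0.109 3.185
v 1.84 -0.791 1.992
v 0.942 -0.687 3.25
v 2.192 -1.158 2.273
v 1.294 -1.054 3.532
v 2.666 -1.1 2.606
v 1.768 -0.996 3.865
v 2.983 -0.651 2.795
v 2.085 -0.546 4.054
v 2.567 -0.261 -1.626
v 3.377 -0.678 -1.839
v 2.243 -1.382 -0.661
v 3.053 -1.799 -0.874
v 3.053 -0.995 -0.395
v 3.253 -0.303 -0.991
v 2.367 -1.757 -1.509
v 2.567 -1.065 -2.105
v 3.253 -1.603 -1.767
v 3.677 -1.132 -1.078
v 1.943 -0.928 -1.422
v 2.367 -0.457 -0.733
v 3 -0.371 -1.817
v 2.62 -1.689 -0.683
v 2.62 -1.216 -0.401
v 3.096 -1.462 -0.526
v 2.927 -0.15 -1.319
v 3.403 -0.396 -1.444
v 3.213 -0.582 -0.595
v 2.217 -1.664 -1.056
v 2.693 -1.91 -1.181
v 2.524 -0.598 -1.974
v 3 -0.844 -2.099
v 2.407 -1.478 -1.905
v 3.404 -1.16 -1.9
v 3.213 -1.819 -1.333
v 2.81 -1.794 -1.706
v 2.928 -1.387 -2.057
v 3.653 -0.884 -1.496
v 3.463 -1.542 -0.928
v 3.463 -1.07 -0.646
v 3.58 -0.663 -0.997
v 3.58 -1.427 -1.453
v 2.157 -0.518 -1.572
v 1.967 -1.176 -1.004
v 2.04 -1.397 -1.503
v 2.157 -0.99 -1.854
v 2.407 -0.241 -1.167
v 2.216 -0.9 -0.6
v 2.692 -0.673 -0.443
v 2.81 -0.266 -0.794
v 2.04 -0.633 -1.047
f 2 4 1
f 5 2 1
f 1 4 3
f 3 5 1
f 2 8 4
f 6 2 5
f 6 8 2
f 4 8 3
f 7 5 3
f 3 8 7
f 7 6 5
f 8 6 7
f 10 9 12
f 10 12 11
f 12 9 13
f 12 13 11
f 13 9 14
f 13 14 11
f 14 9 15
f 14 15 11
f 15 9 16
f 15 16 11
f 16 9 17
f 16 17 11
f 17 9 18
f 17 18 11
f 18 9 19
f 18 19 11
f 19 9 20
f 19 20 11
f 20 9 21
f 20 21 11
f 21 9 22
f 21 22 11
f 22 9 23
f 22 23 11
f 23 9 24
f 23 24 11
f 24 9 10
f 24 10 11
f 26 25 29
f 26 29 27
f 27 29 30
f 27 30 28
f 29 25 31
f 29 31 30
f 30 31 32
f 30 32 28
f 31 25 33
f 31 33 32
f 32 33 34
f 32 34 28
f 33 25 35
f 33 35 34
f 34 35 36
f 34 36 28
f 35 25 37
f 35 37 36
f 36 37 38
f 36 38 28
f 37 25 39
f 37 39 38
f 38 39 40
f 38 40 28
f 39 25 41
f 39 41 40
f 40 41 42
f 40 42 28
f 41 25 26
f 41 26 42
f 42 26 27
f 42 27 28
f 43 80 59
f 80 54 83
f 59 83 48
f 80 83 59
f 43 59 55
f 59 48 60
f 55 60 44
f 59 60 55
f 43 55 64
f 55 44 65
f 64 65 50
f 55 65 64
f 43 64 76
f 64 50 79
f 76 79 53
f 64 79 76
f 43 76 80
f 76 53 84
f 80 84 54
f 76 84 80
f 44 60 71
f 60 48 74
f 71 74 52
f 60 74 71
f 48 83 61
f 83 54 82
f 61 82 47
f 83 82 61
f 54 84 81
f 84 53 77
f 81 77 45
f 84 77 81
f 53 79 78
f 79 50 66
f 78 66 49
f 79 66 78
f 50 65 70
f 65 44 67
f 70 67 51
f 65 67 70
f 46 72 58
f 72 52 73
f 58 73 47
f 72 73 58
f 46 58 56
f 58 47 57
f 56 57 45
f 58 57 56
f 46 56 63
f 56 45 62
f 63 62 49
f 56 62 63
f 46 63 68
f 63 49 69
f 68 69 51
f 63 69 68
f 46 68 72
f 68 51 75
f 72 75 52
f 68 75 72
f 47 73 61
f 73 52 74
f 61 74 48
f 73 74 61
f 45 57 81
f 57 47 82
f 81 82 54
f 57 82 81
f 49 62 78
f 62 45 77
f 78 77 53
f 62 77 78
f 51 69 70
f 69 49 66
f 70 66 50
f 69 66 70
f 52 75 71
f 75 51 67
f 71 67 44
f 75 67 71

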